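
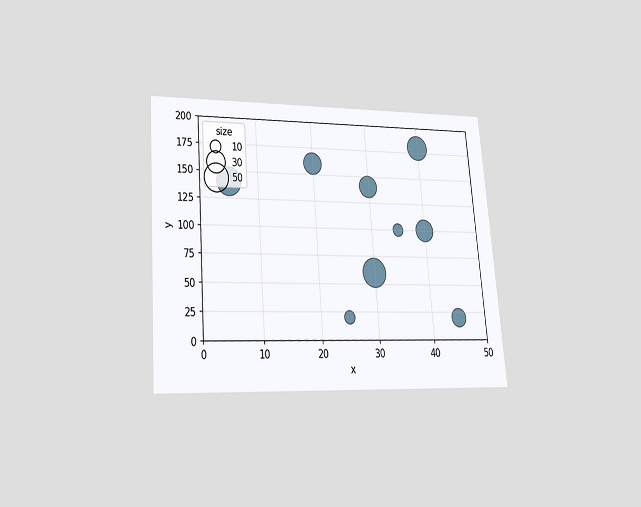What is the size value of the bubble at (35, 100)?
10

The chart is tilted about 5° counter-clockwise and viewed slightly from below. Matching the bubble at (35, 100) against the size legend gives 10.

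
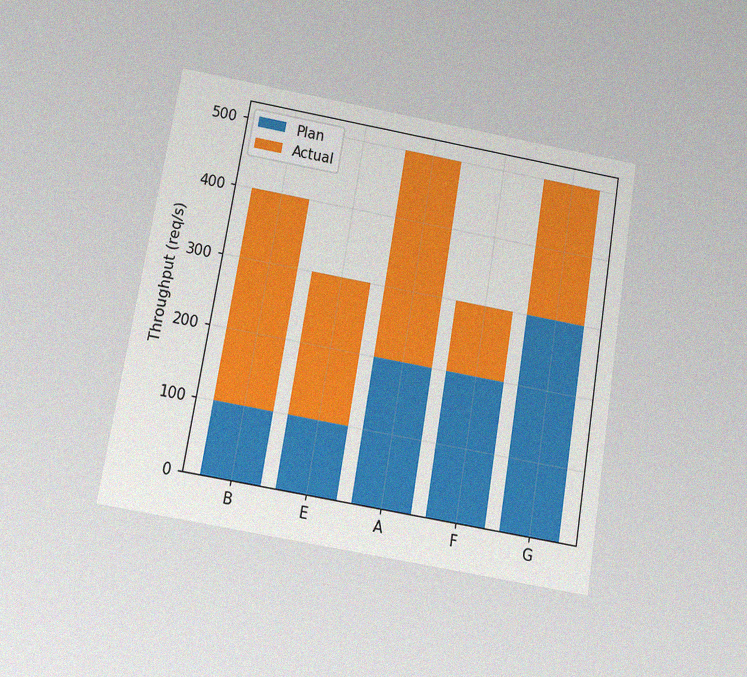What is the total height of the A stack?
The chart is tilted about 10° clockwise and viewed slightly from below, with some photo noise. The A stack's top reaches 500req/s on the y-axis.

500req/s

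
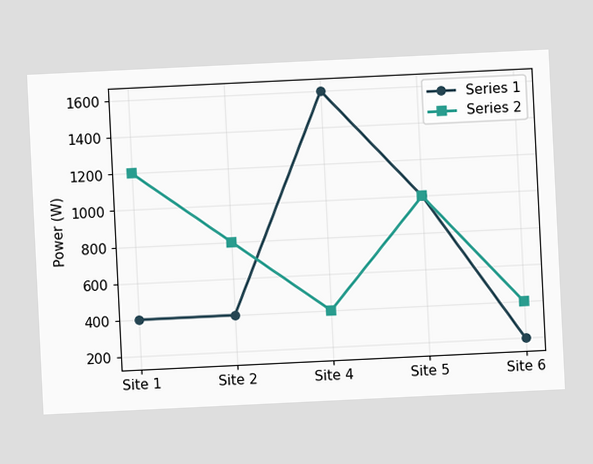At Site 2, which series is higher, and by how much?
The chart is tilted about 3° counter-clockwise. At Site 2, Series 2 sits above the other line by 400W.

Series 2, by 400W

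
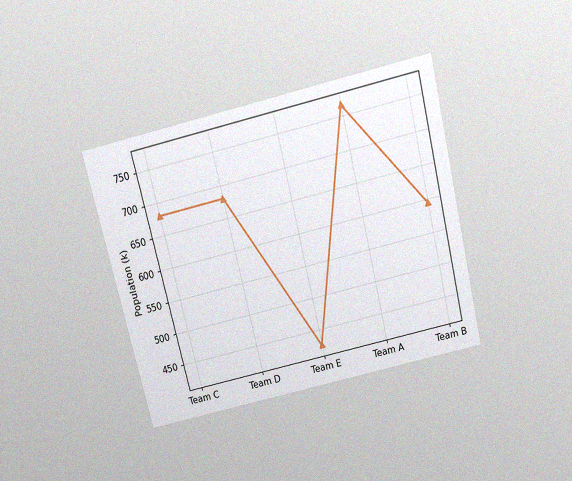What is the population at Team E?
The chart is tilted about 14° counter-clockwise and viewed slightly from above, with some photo noise. At Team E, the line is at 425k.

425k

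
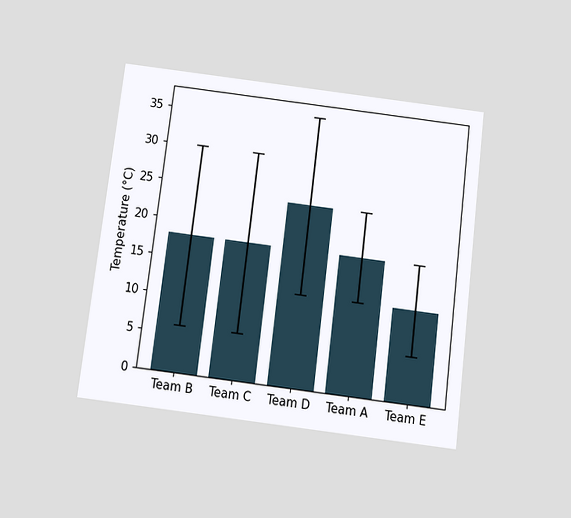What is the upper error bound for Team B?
The chart is tilted about 7° clockwise and viewed slightly from below. The Team B bar's upper whisker reaches 30°C.

30°C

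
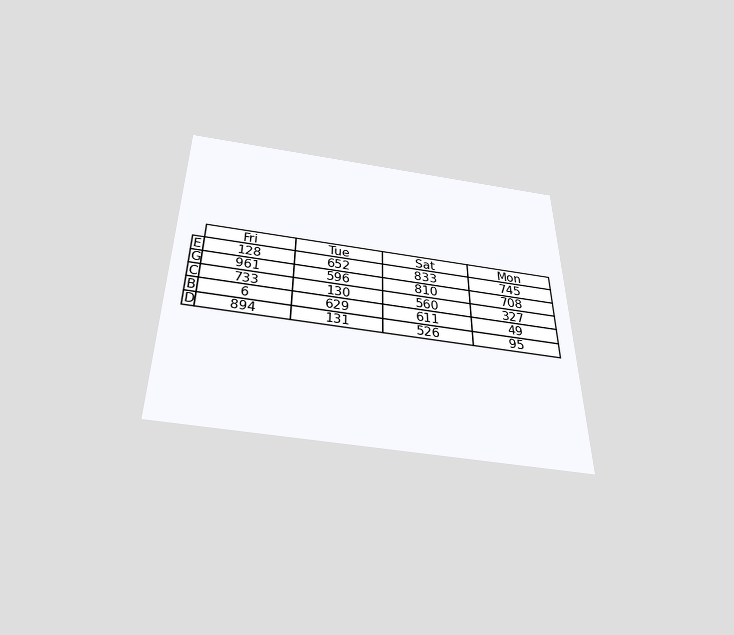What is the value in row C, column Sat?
560

The chart is viewed slightly from below. The (C, Sat) cell reads 560.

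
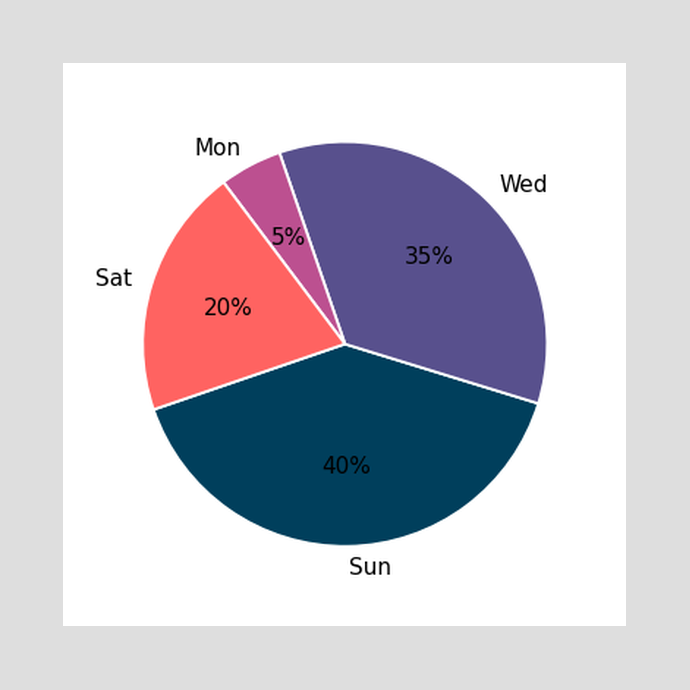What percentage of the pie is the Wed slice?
The Wed slice takes up 35% of the pie.

35%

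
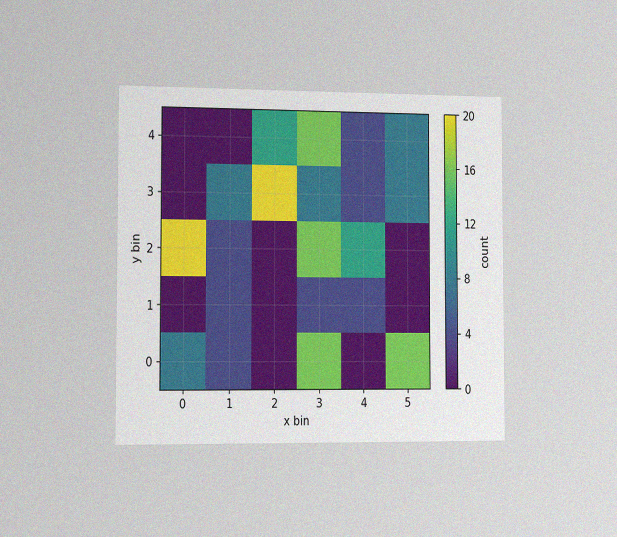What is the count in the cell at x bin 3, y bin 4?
The chart is viewed slightly from the left, with some photo noise. Matching the cell (3, 4) against the colorbar gives 16.

16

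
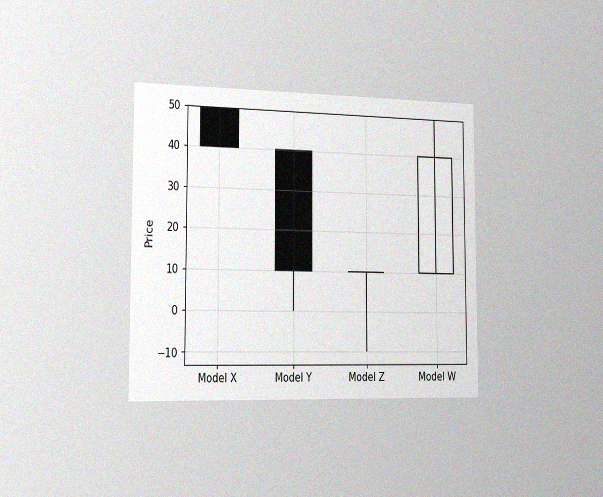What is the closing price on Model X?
40

The chart is viewed slightly from the left, with some photo noise. The Model X candle closes at 40.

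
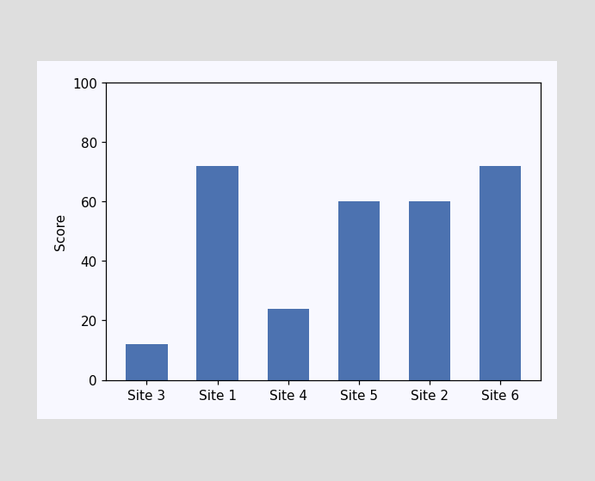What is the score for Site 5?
Reading along the chart's y-axis, the Site 5 bar reaches 60.

60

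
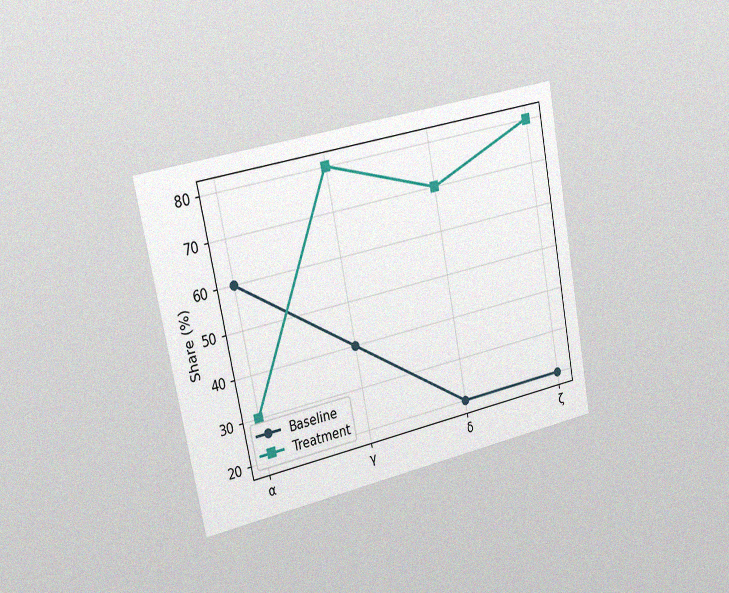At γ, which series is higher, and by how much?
The chart is tilted about 11° counter-clockwise and viewed slightly from the left, with some photo noise. At γ, Treatment sits above the other line by 40%.

Treatment, by 40%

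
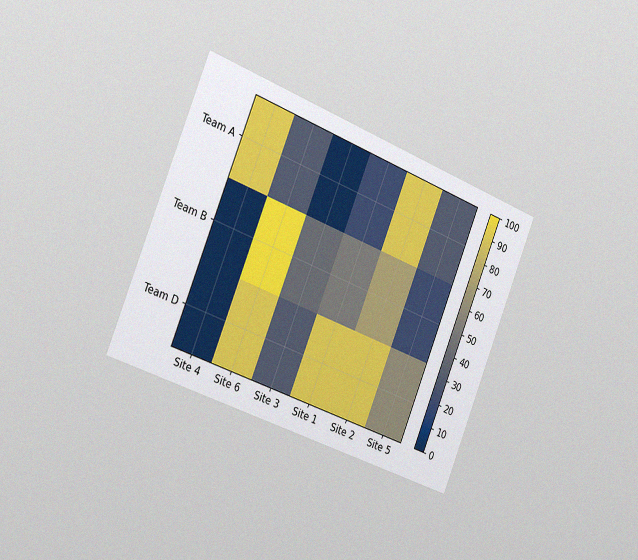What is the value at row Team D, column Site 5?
60

The chart is tilted about 22° clockwise and viewed slightly from the left, with some photo noise. Matching cell (Team D, Site 5) against the colorbar gives 60.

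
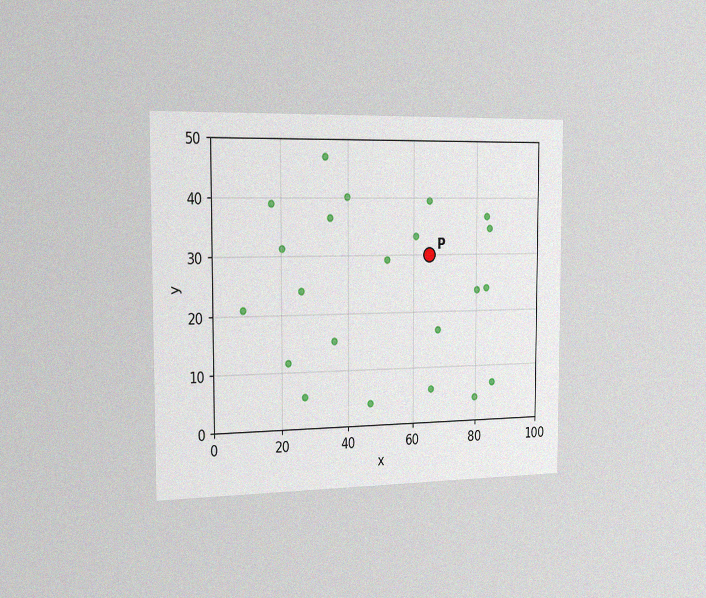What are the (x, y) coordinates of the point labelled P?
The chart is viewed slightly from the left, with some photo noise. Following the gridlines from P to each axis, P sits at (65, 30).

(65, 30)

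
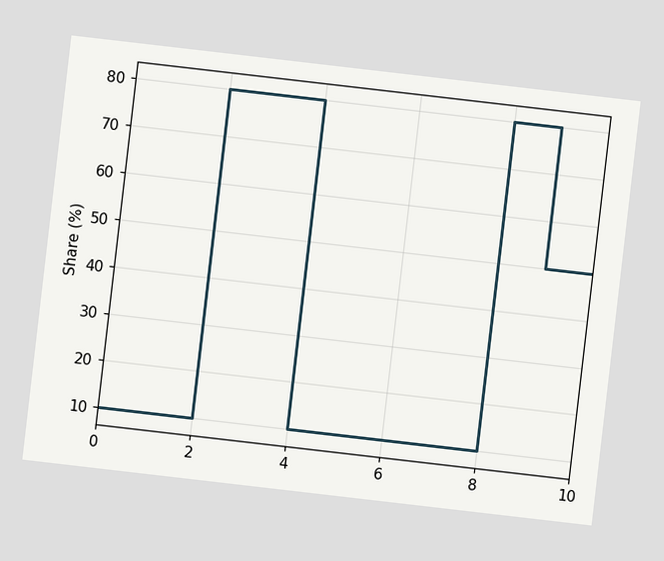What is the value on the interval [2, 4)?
80%

The chart is tilted about 7° clockwise. On [2, 4) the step sits at 80%.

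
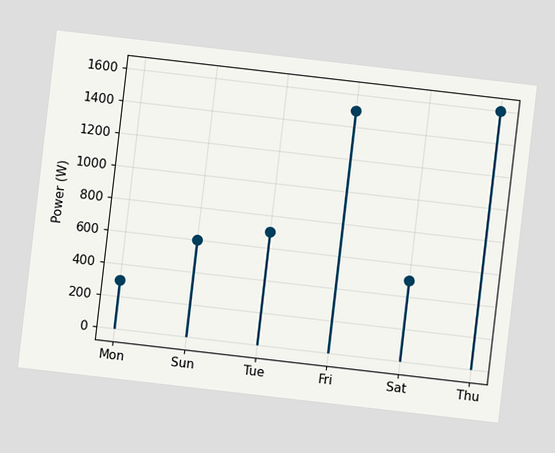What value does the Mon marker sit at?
The chart is tilted about 7° clockwise. The Mon marker sits at 300W.

300W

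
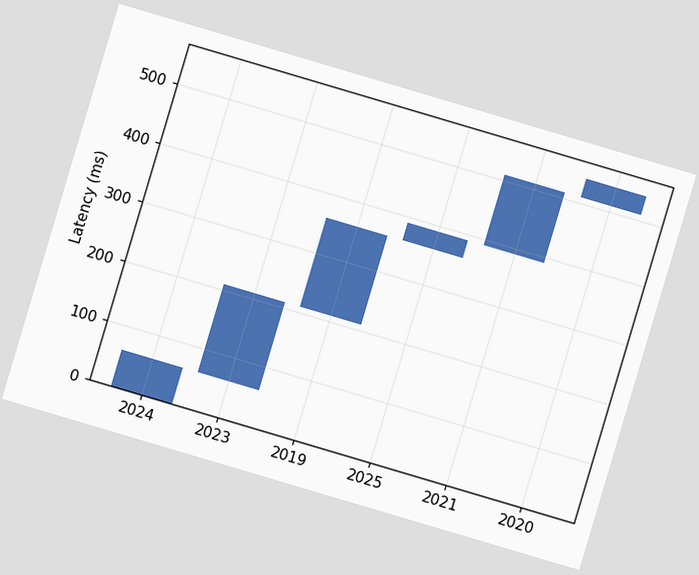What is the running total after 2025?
390ms

The chart is tilted about 17° clockwise. After 2025 the running total reaches 390ms.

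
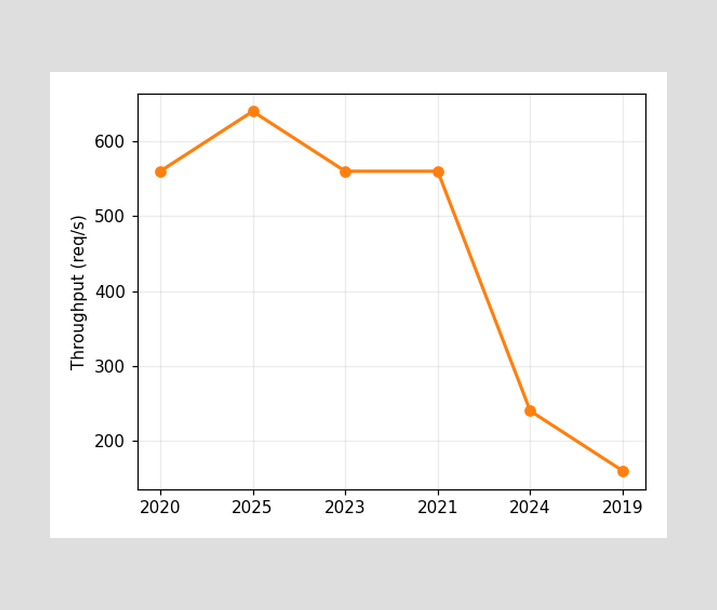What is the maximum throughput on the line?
640req/s

The highest point is at 2025, and reading across to the y-axis gives 640req/s.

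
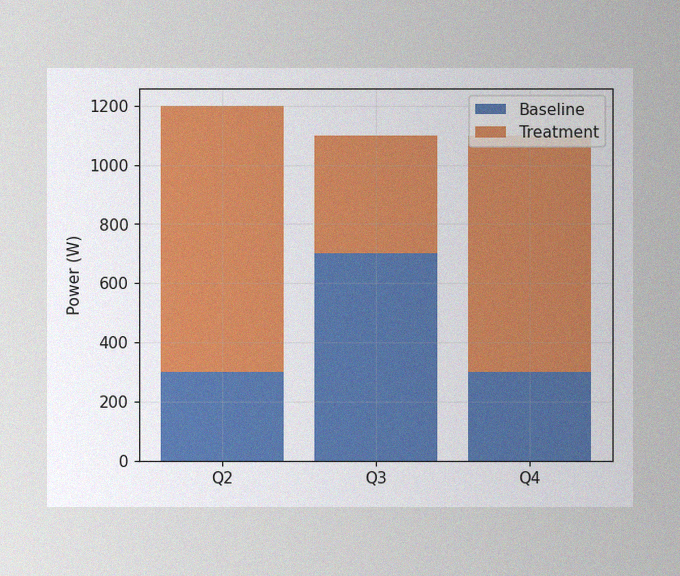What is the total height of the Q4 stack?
1100W

The image has some photo noise and uneven lighting. The Q4 stack's top reaches 1100W on the y-axis.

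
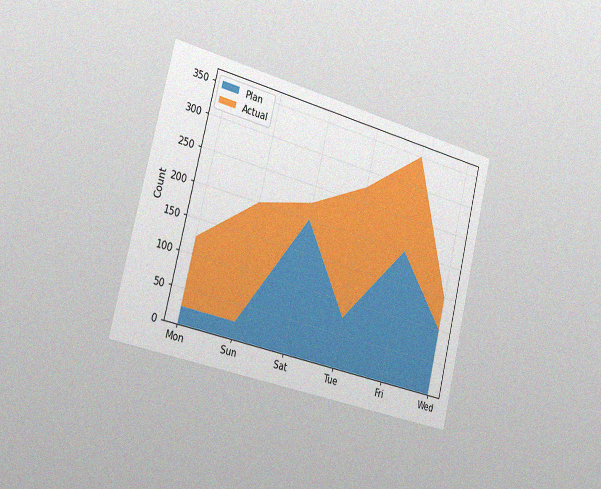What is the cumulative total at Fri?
The chart is tilted about 14° clockwise and viewed slightly from the left, with some photo noise. The stacked total at Fri reaches 350.

350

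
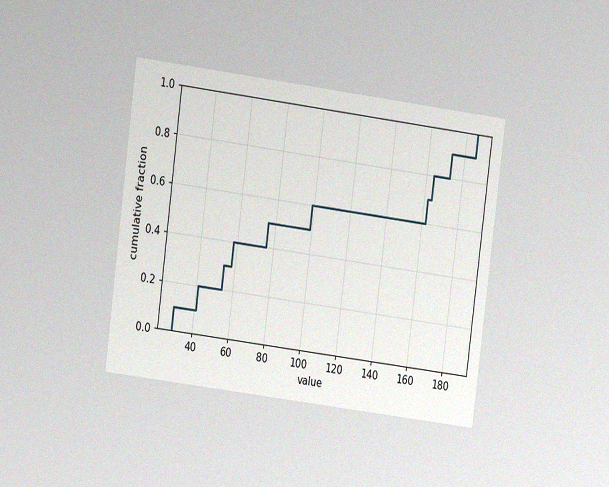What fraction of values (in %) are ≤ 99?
The chart is tilted about 7° clockwise and viewed at a slight angle, with some photo noise. At x=99 the ECDF step is at 60%.

60%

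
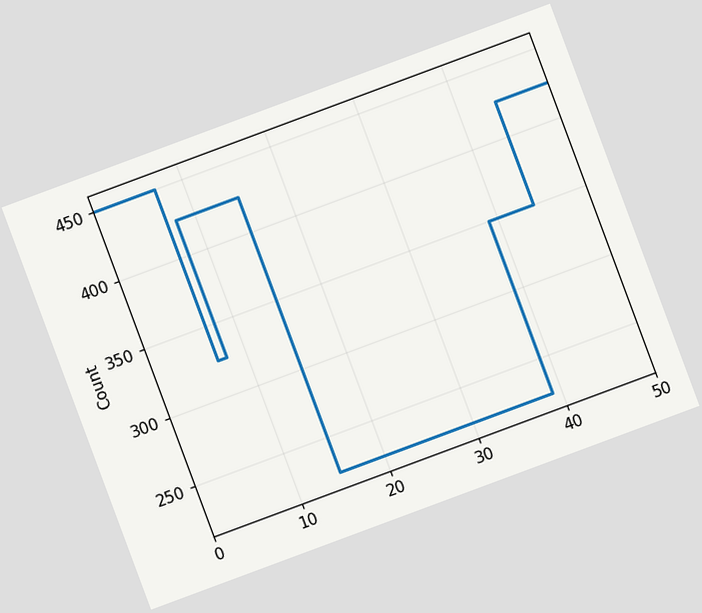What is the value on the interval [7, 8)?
The chart is tilted about 20° counter-clockwise. On [7, 8) the step sits at 325.

325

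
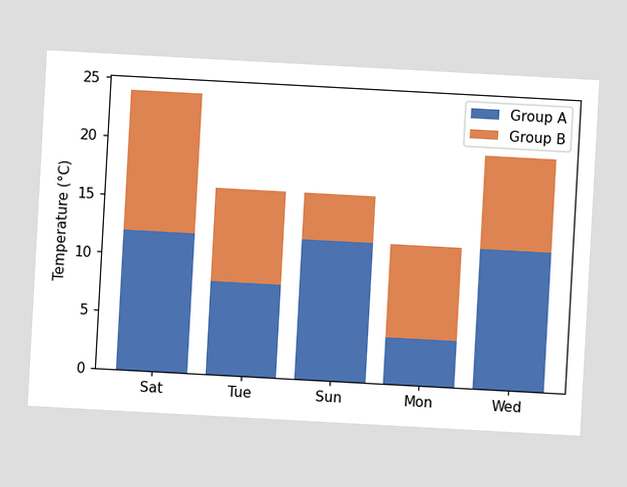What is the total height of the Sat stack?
The chart is tilted about 3° clockwise. The Sat stack's top reaches 24°C on the y-axis.

24°C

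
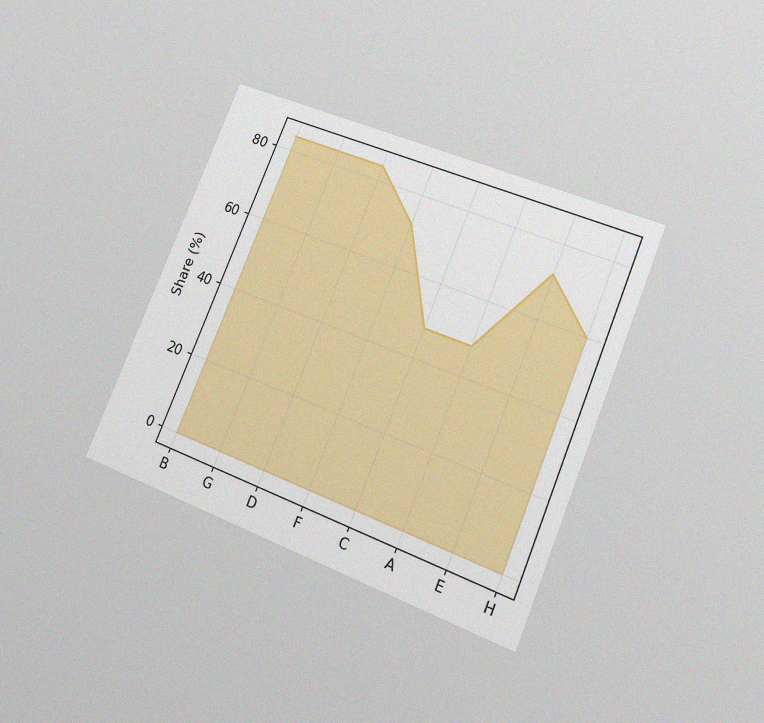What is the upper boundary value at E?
The chart is tilted about 22° clockwise and viewed at a slight angle, with some photo noise. At E the upper boundary is at 72%.

72%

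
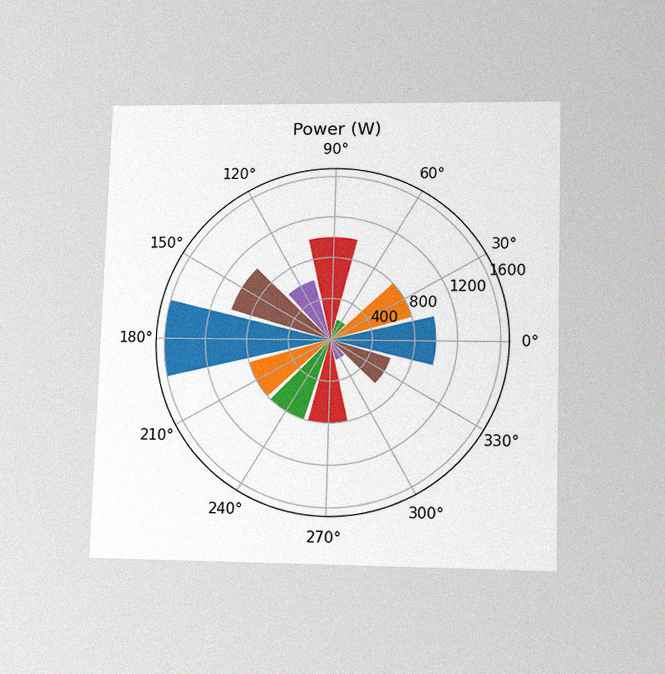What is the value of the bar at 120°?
600W

The chart is viewed at a slight angle, with some photo noise. The bar at 120° reaches 600W on the radial axis.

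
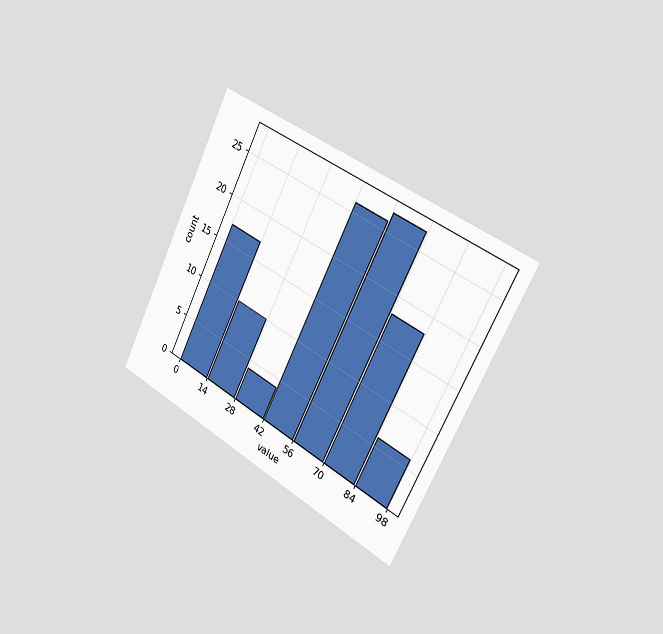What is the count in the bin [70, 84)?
The chart is tilted about 26° clockwise and viewed slightly from the right. The [70, 84) bin has height 18.

18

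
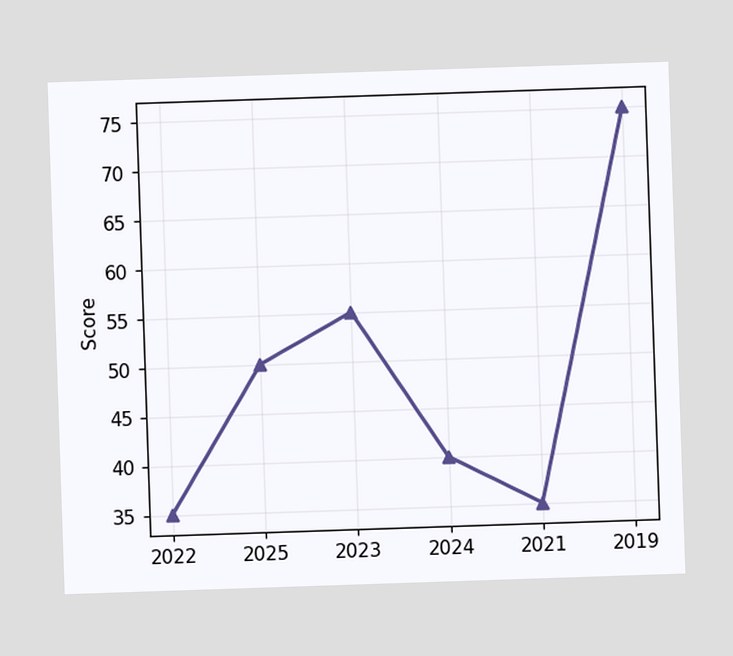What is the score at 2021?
35

At 2021, the line is at 35.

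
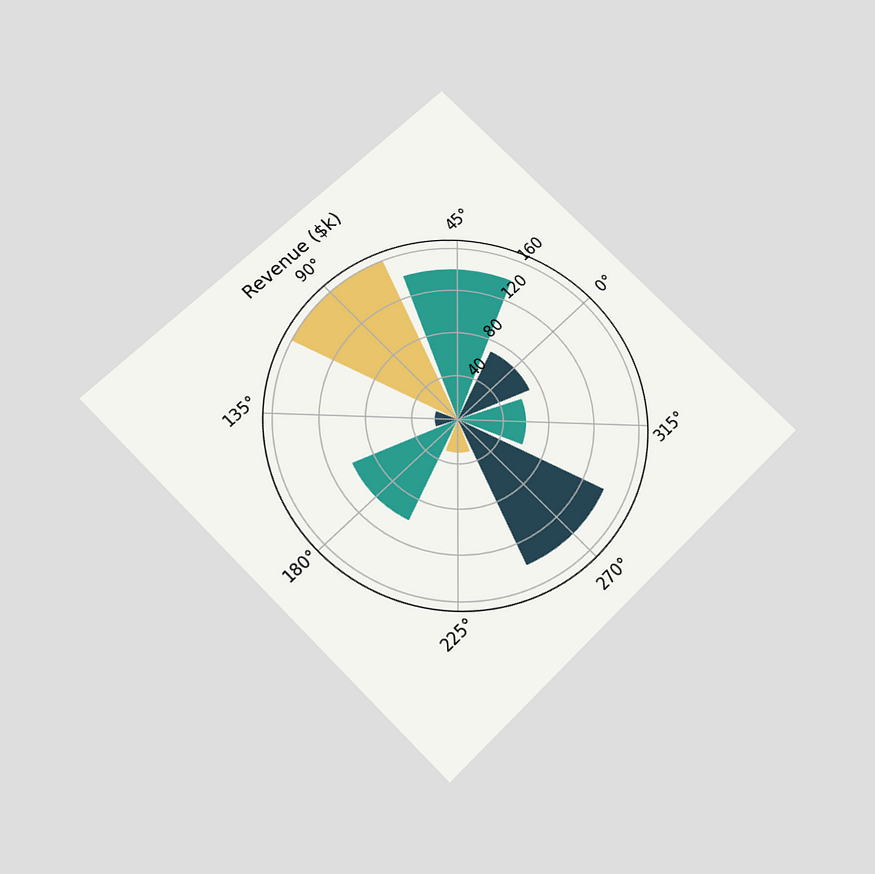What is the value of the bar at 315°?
The chart is tilted about 45° counter-clockwise and viewed slightly from below. The bar at 315° reaches $60k on the radial axis.

$60k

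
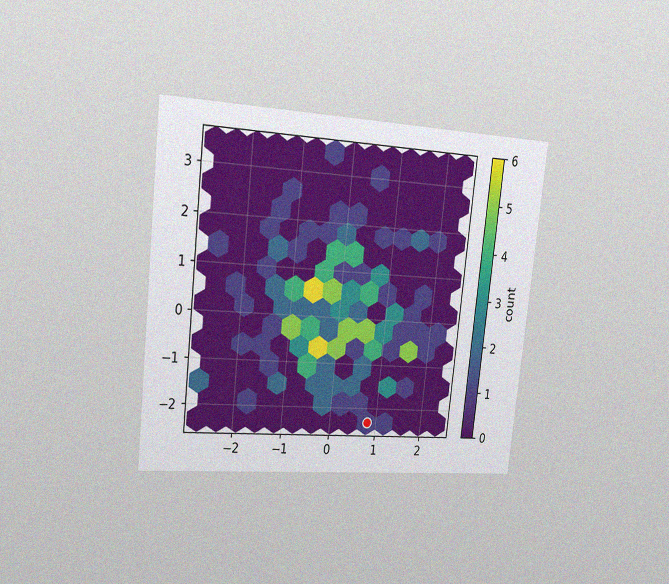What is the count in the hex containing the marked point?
1

The chart is tilted about 6° clockwise and viewed slightly from the left, with some photo noise. The marked hex reads 1 on the colorbar.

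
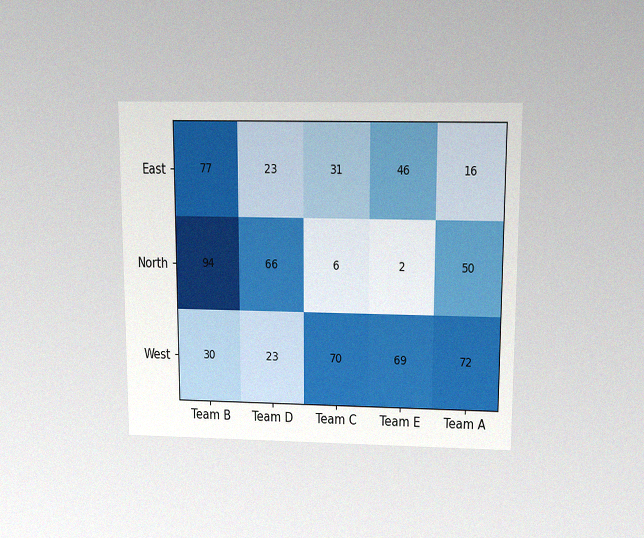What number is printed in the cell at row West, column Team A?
72

The chart is viewed slightly from above, with some photo noise. The (West, Team A) cell reads 72.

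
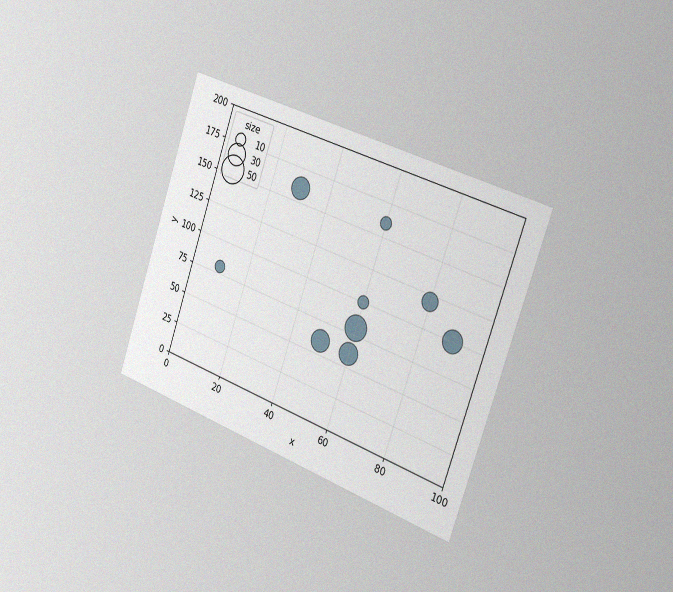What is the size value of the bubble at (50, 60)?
30

The chart is tilted about 19° clockwise and viewed slightly from the right, with some photo noise. Matching the bubble at (50, 60) against the size legend gives 30.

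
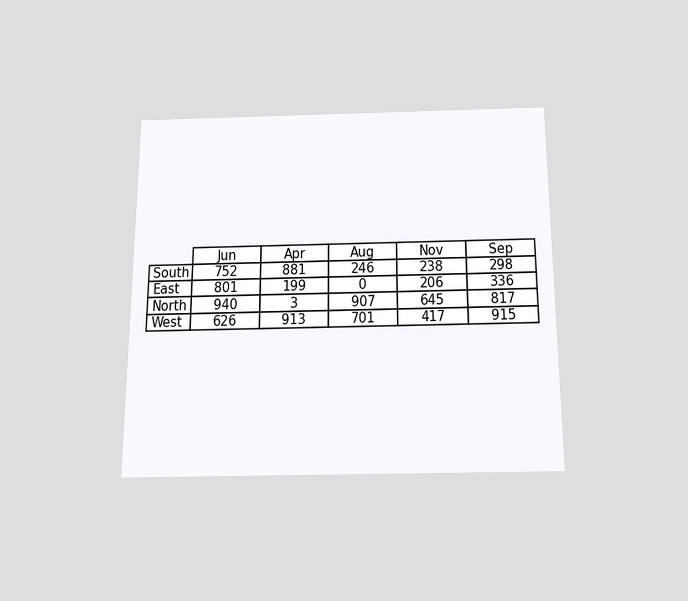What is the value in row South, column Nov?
238

The chart is viewed slightly from below. The (South, Nov) cell reads 238.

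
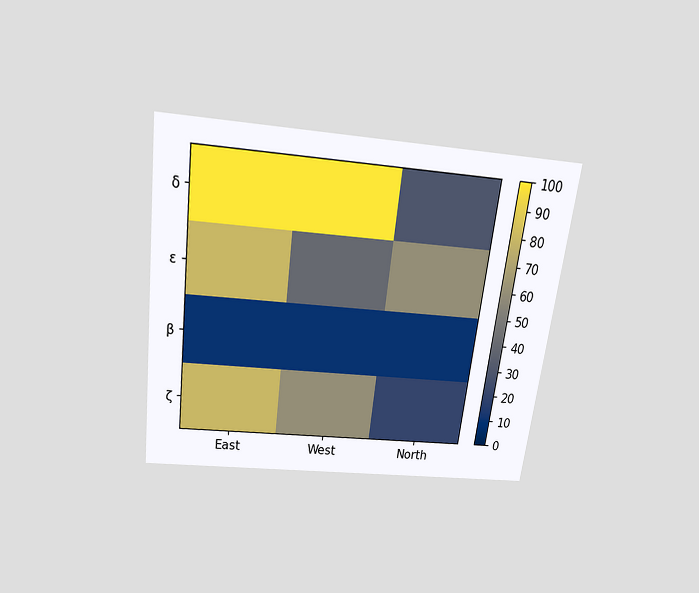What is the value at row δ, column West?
100

The chart is tilted about 7° clockwise and viewed slightly from above. Matching cell (δ, West) against the colorbar gives 100.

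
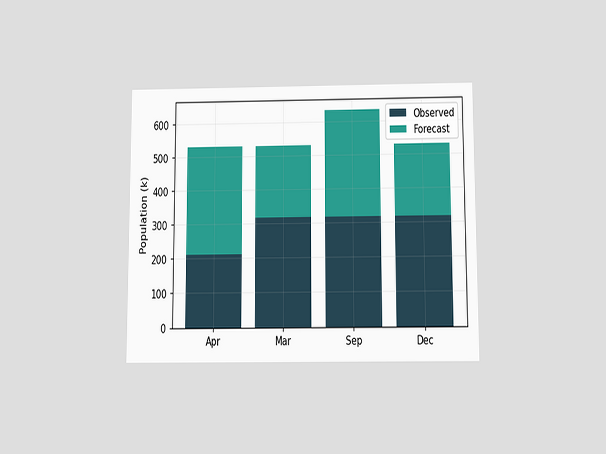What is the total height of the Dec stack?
The chart is viewed slightly from below. The Dec stack's top reaches 530k on the y-axis.

530k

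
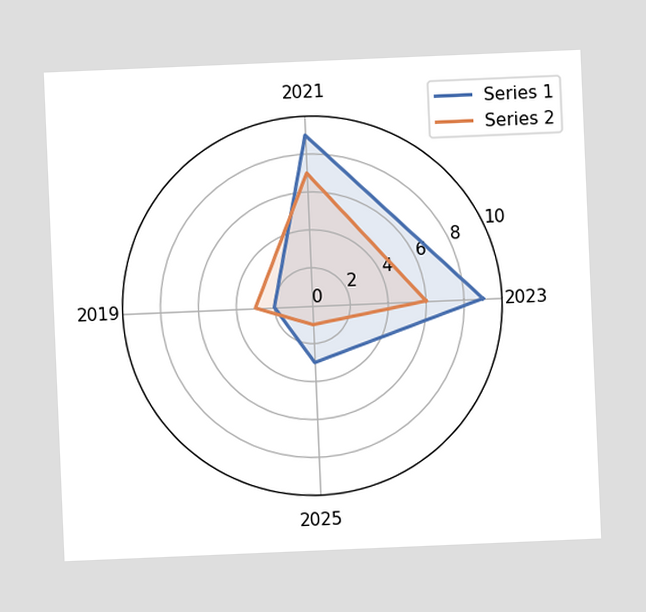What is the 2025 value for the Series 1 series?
3

The chart is tilted about 2° counter-clockwise. On the 2025 axis, Series 1 reaches 3.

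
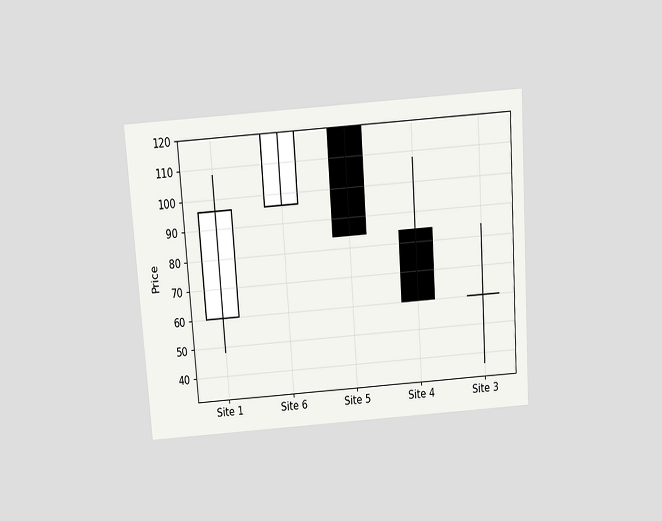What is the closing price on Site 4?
60

The chart is tilted about 4° counter-clockwise and viewed slightly from above. The Site 4 candle closes at 60.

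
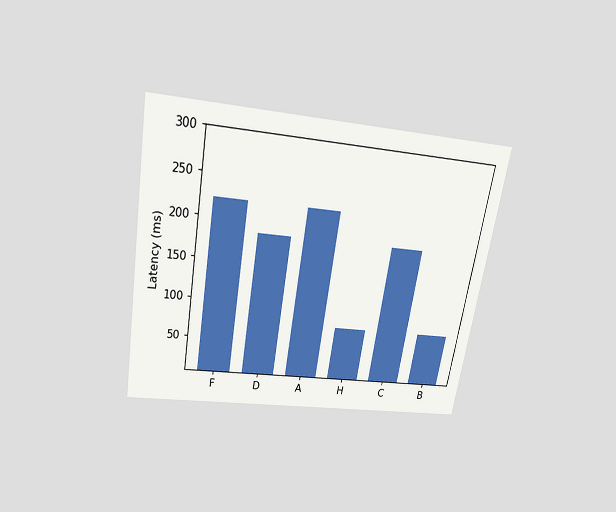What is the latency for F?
222ms

The chart is tilted about 10° clockwise and viewed slightly from above. Reading along the chart's y-axis, the F bar reaches 222ms.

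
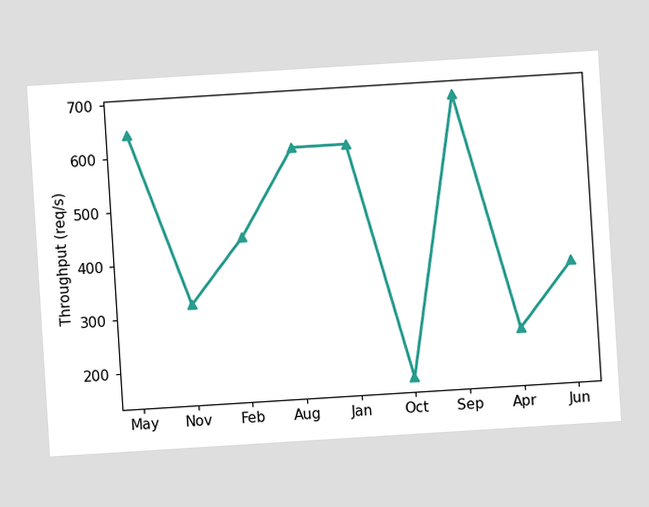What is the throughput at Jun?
The chart is tilted about 4° counter-clockwise. At Jun, the line is at 360req/s.

360req/s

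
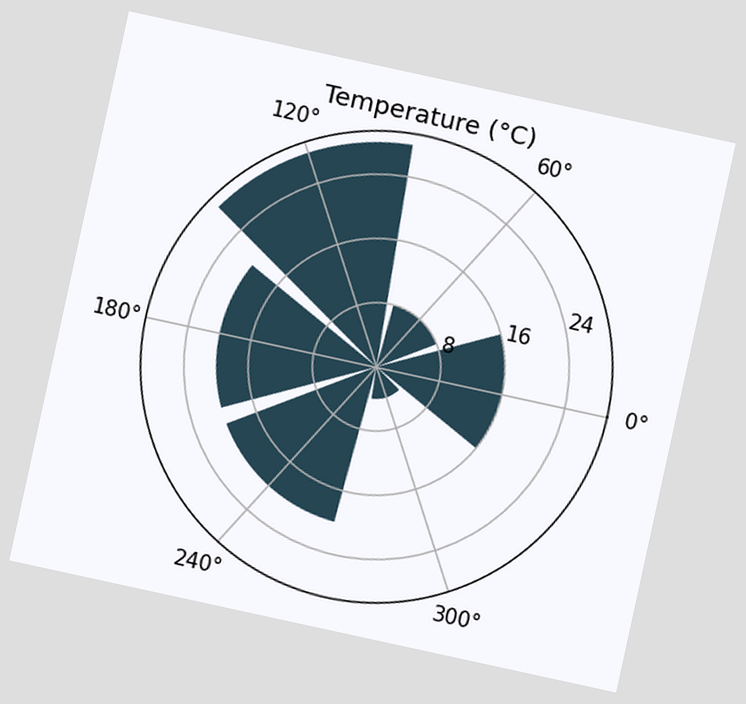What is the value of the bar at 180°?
The chart is tilted about 12° clockwise. The bar at 180° reaches 20°C on the radial axis.

20°C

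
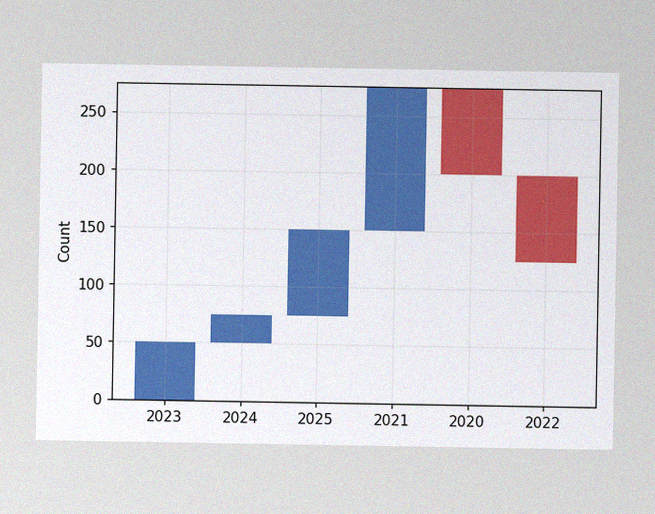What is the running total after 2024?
75

The image has some photo noise and uneven lighting. After 2024 the running total reaches 75.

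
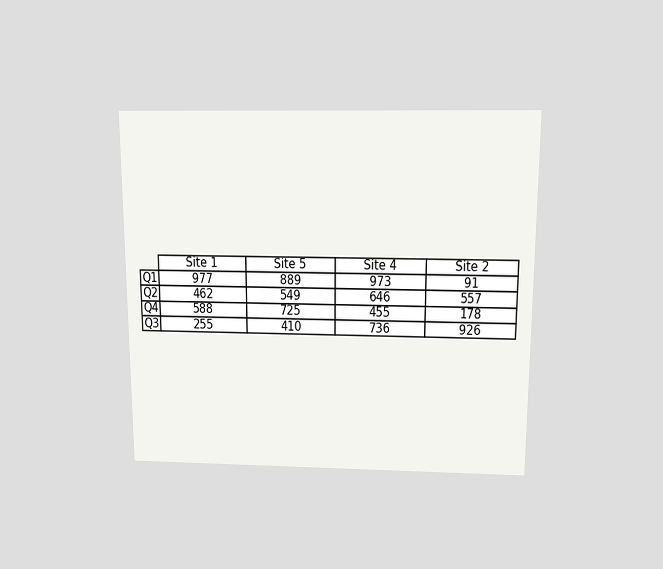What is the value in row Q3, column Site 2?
926

The chart is viewed slightly from above. The (Q3, Site 2) cell reads 926.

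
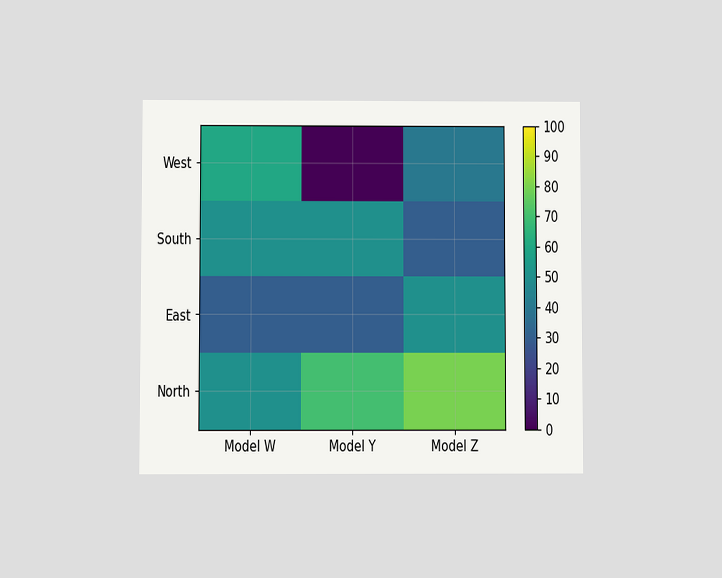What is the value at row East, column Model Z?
The chart is viewed at a slight angle. Matching cell (East, Model Z) against the colorbar gives 50.

50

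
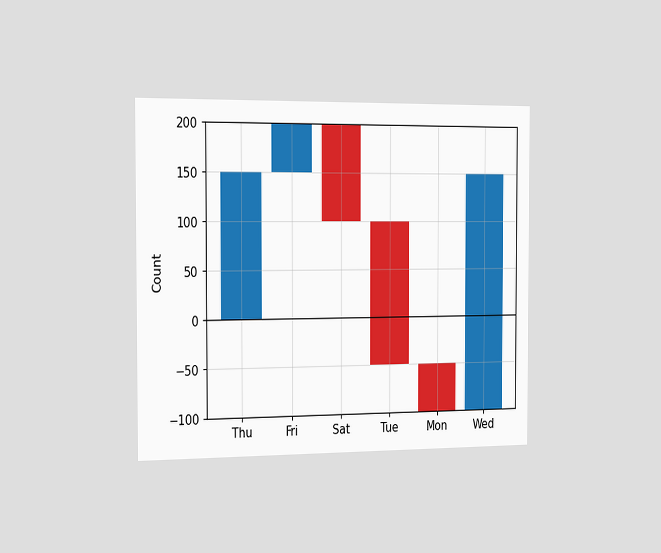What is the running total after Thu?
The chart is viewed slightly from the left. After Thu the running total reaches 150.

150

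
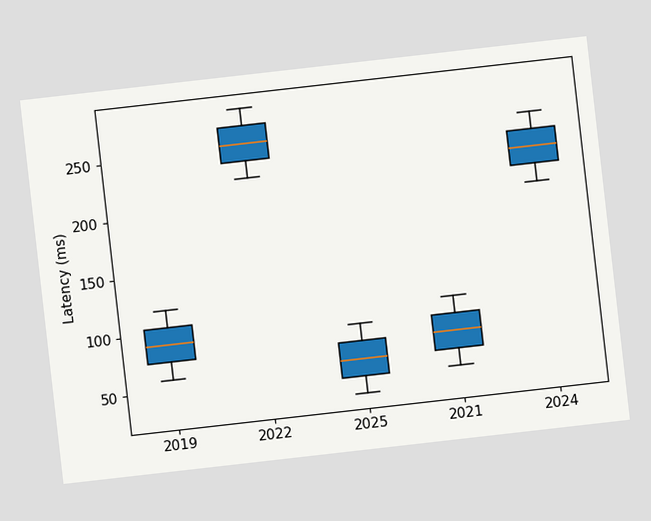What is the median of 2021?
75ms

The chart is tilted about 6° counter-clockwise. The median line in the 2021 box sits at 75ms.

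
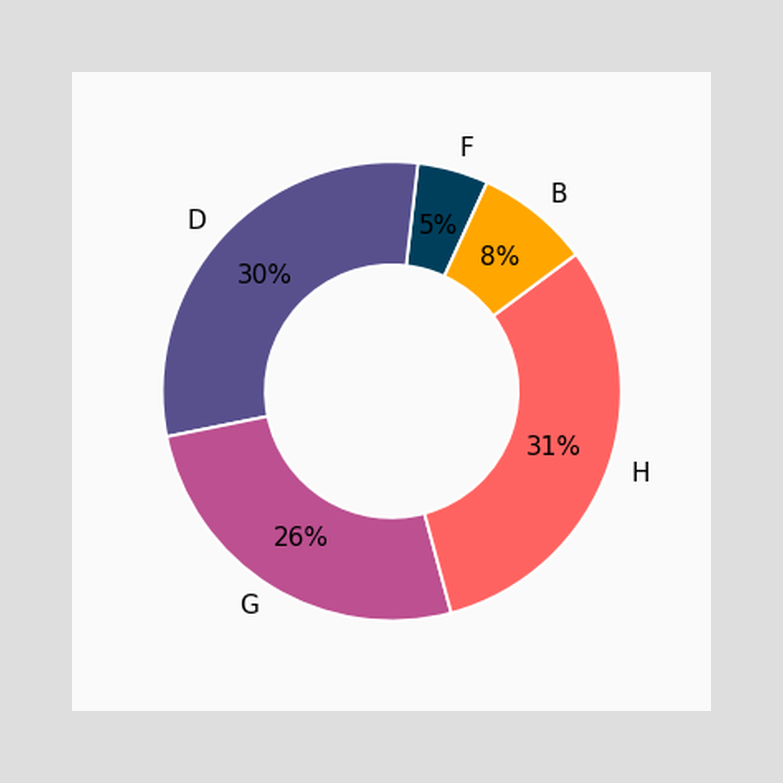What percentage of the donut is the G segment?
26%

The G segment takes up 26% of the ring.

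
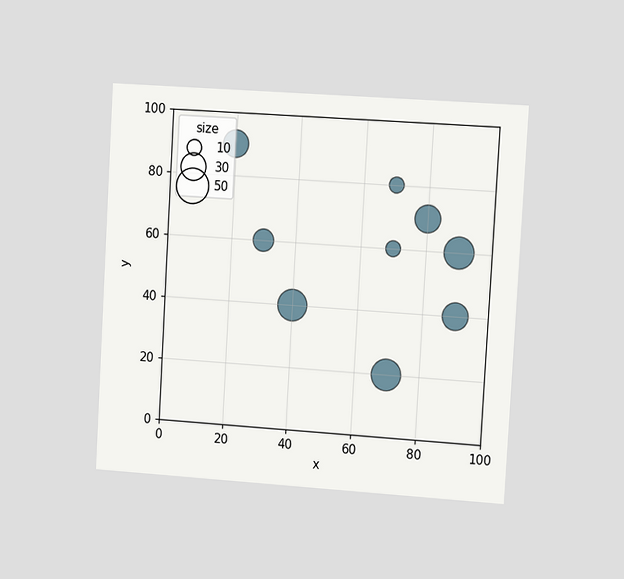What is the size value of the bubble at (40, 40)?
40

The chart is tilted about 3° clockwise and viewed slightly from the right. Matching the bubble at (40, 40) against the size legend gives 40.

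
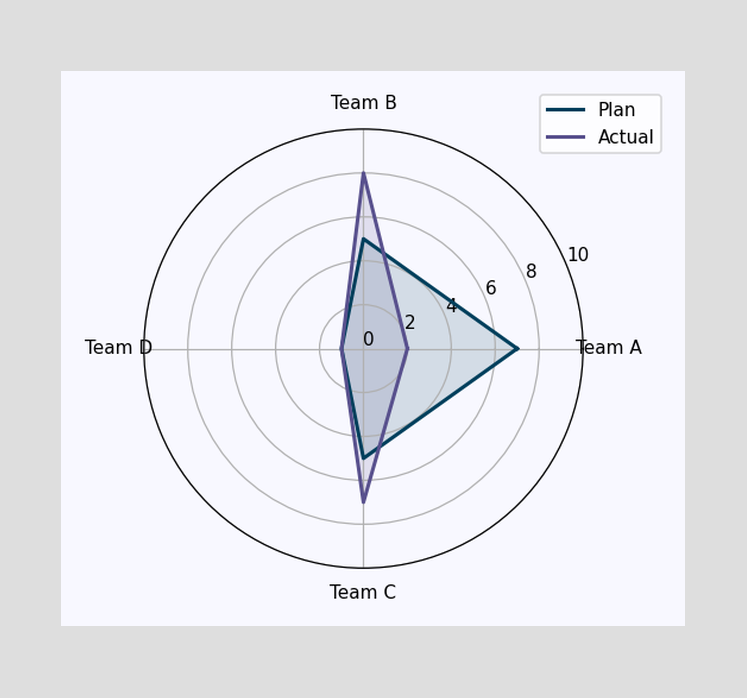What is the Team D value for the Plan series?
1

On the Team D axis, Plan reaches 1.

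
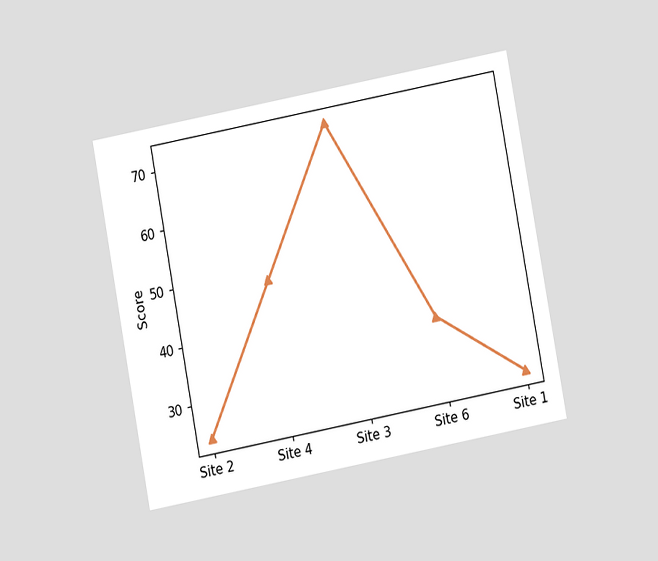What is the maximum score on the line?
72

The chart is tilted about 11° counter-clockwise and viewed at a slight angle. The highest point is at Site 3, and reading across to the y-axis gives 72.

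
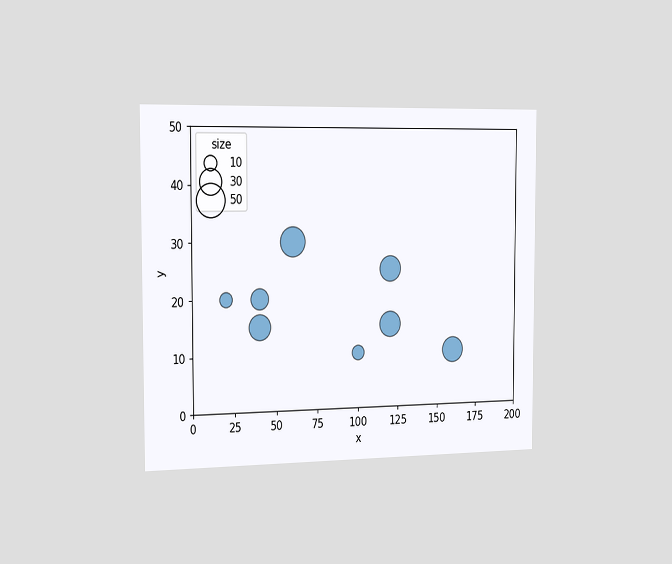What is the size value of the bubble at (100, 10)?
The chart is viewed slightly from the left. Matching the bubble at (100, 10) against the size legend gives 10.

10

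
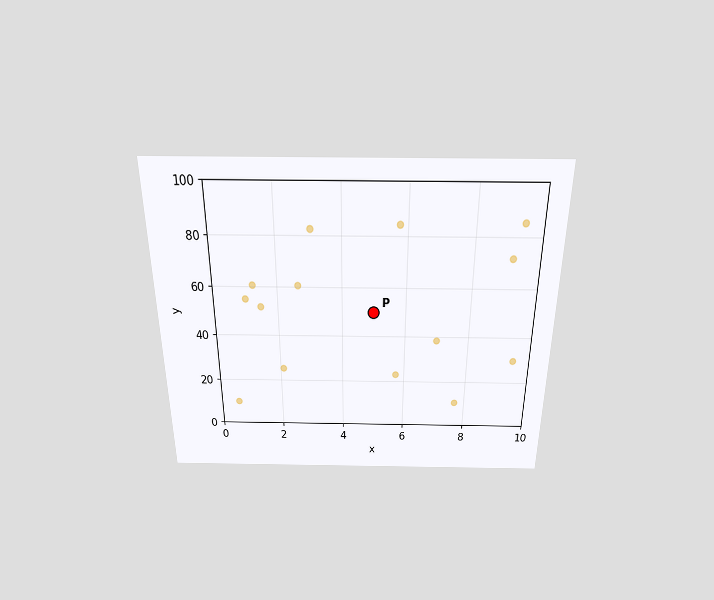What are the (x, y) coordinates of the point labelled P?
The chart is viewed slightly from above. Following the gridlines from P to each axis, P sits at (5, 50).

(5, 50)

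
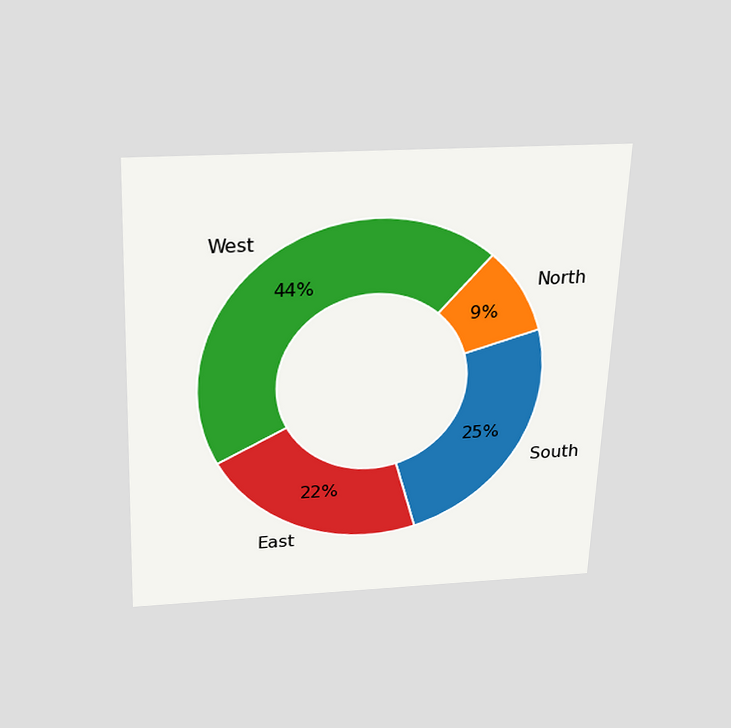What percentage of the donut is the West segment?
The chart is tilted about 2° clockwise and viewed slightly from above. The West segment takes up 44% of the ring.

44%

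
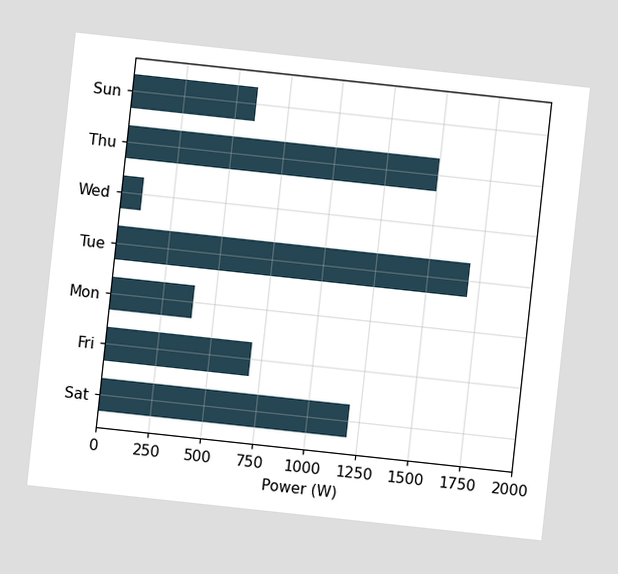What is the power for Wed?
100W

The chart is tilted about 6° clockwise. Reading along the chart's x-axis, the Wed bar reaches 100W.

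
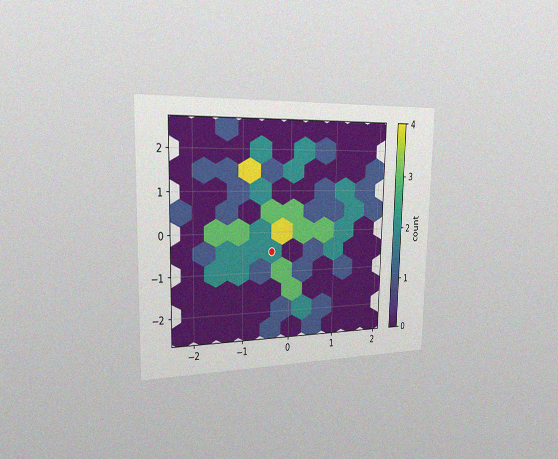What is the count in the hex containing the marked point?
2

The chart is viewed slightly from the left, with some photo noise. The marked hex reads 2 on the colorbar.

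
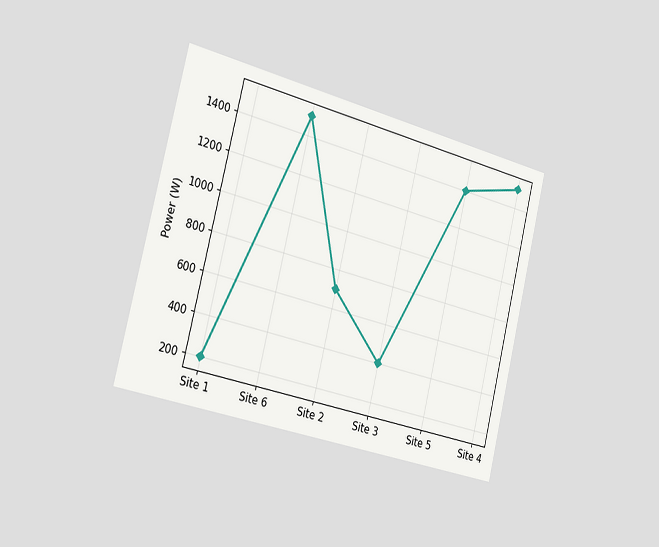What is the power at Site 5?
The chart is tilted about 14° clockwise and viewed slightly from the left. At Site 5, the line is at 1400W.

1400W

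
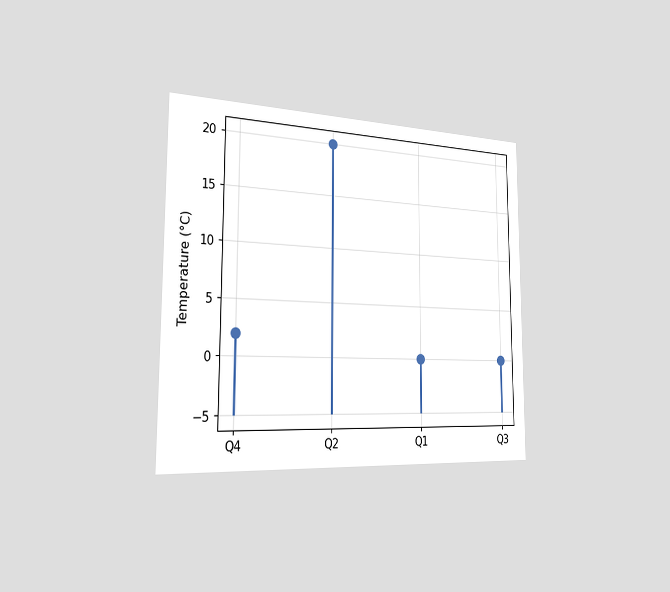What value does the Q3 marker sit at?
The chart is viewed slightly from the left. The Q3 marker sits at 0°C.

0°C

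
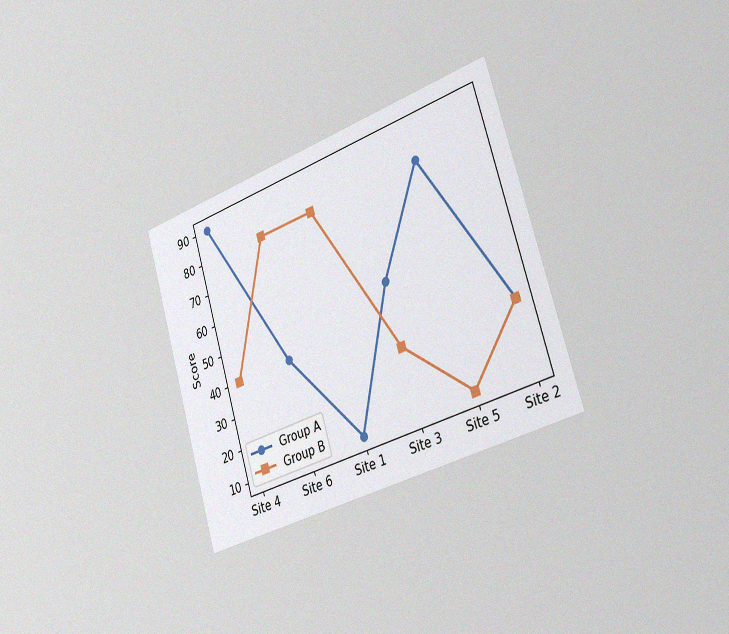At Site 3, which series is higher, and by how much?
Group A, by 20

The chart is tilted about 17° counter-clockwise and viewed slightly from the right, with some photo noise. At Site 3, Group A sits above the other line by 20.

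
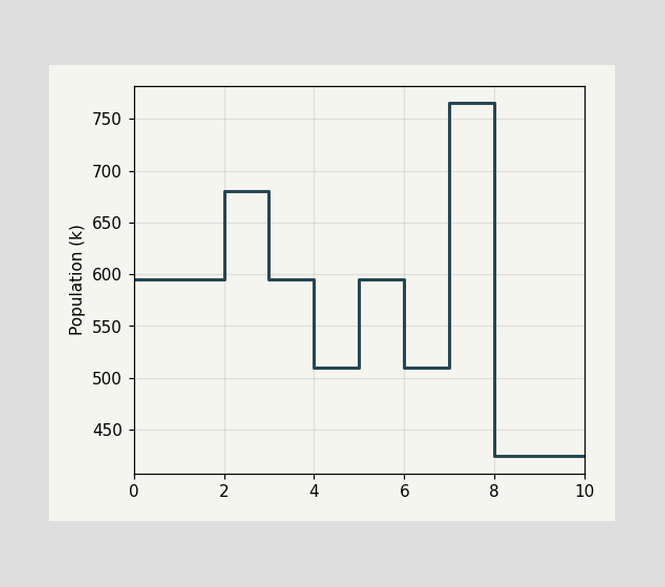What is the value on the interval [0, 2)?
On [0, 2) the step sits at 595k.

595k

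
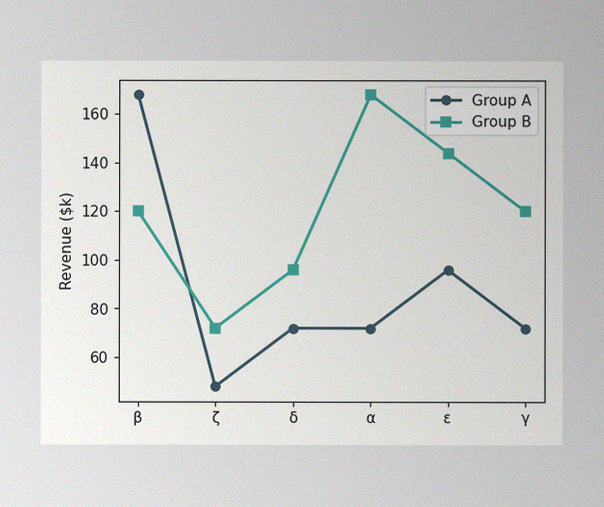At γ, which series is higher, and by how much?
The image has some photo noise and uneven lighting. At γ, Group B sits above the other line by $48k.

Group B, by $48k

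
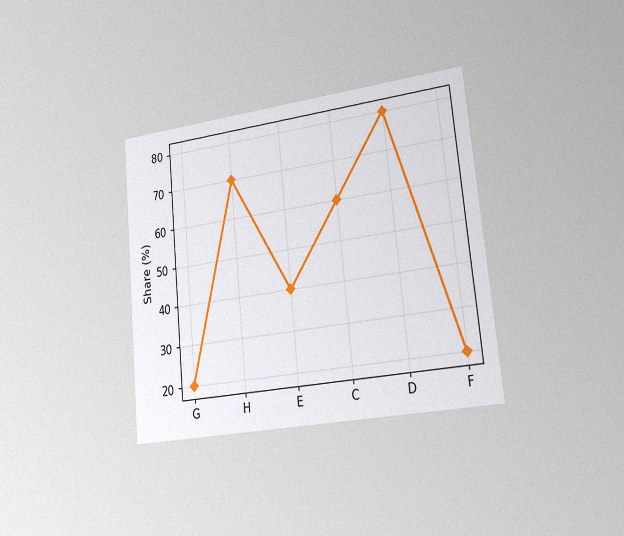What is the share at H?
70%

The chart is tilted about 6° counter-clockwise and viewed slightly from the right, with some photo noise. At H, the line is at 70%.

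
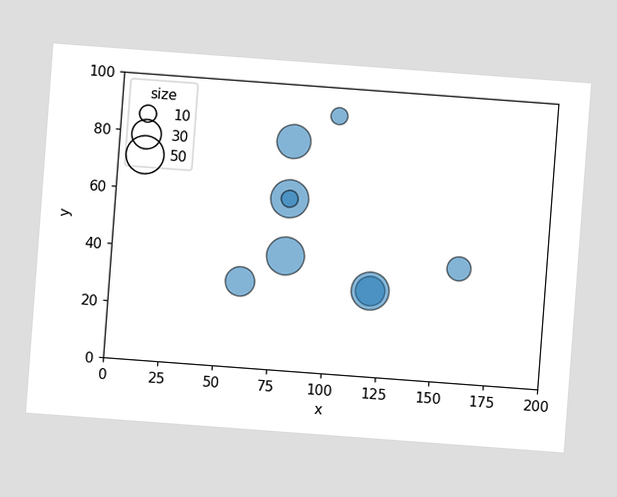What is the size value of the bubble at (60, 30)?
The chart is tilted about 4° clockwise. Matching the bubble at (60, 30) against the size legend gives 30.

30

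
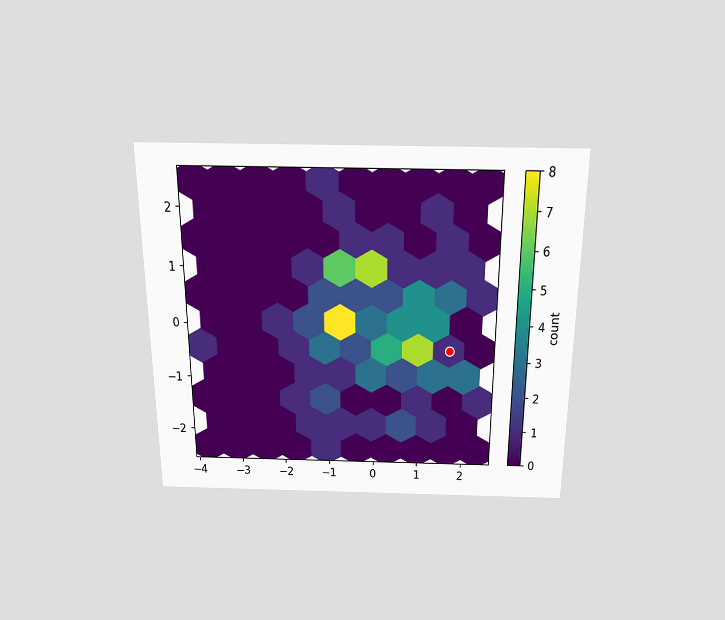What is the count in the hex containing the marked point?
The chart is viewed slightly from above. The marked hex reads 1 on the colorbar.

1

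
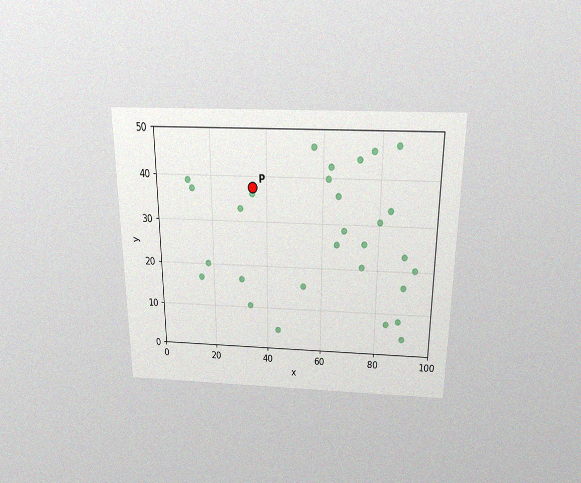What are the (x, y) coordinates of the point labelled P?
The chart is viewed slightly from above, with some photo noise. Following the gridlines from P to each axis, P sits at (35, 37.5).

(35, 37.5)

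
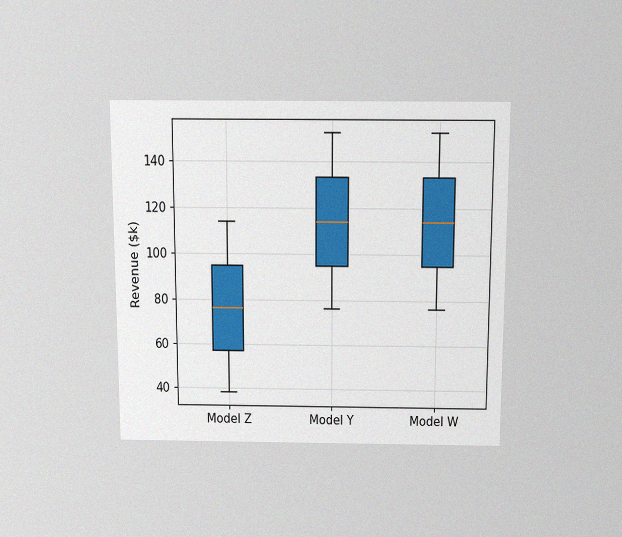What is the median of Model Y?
The chart is viewed slightly from above, with some photo noise. The median line in the Model Y box sits at $114k.

$114k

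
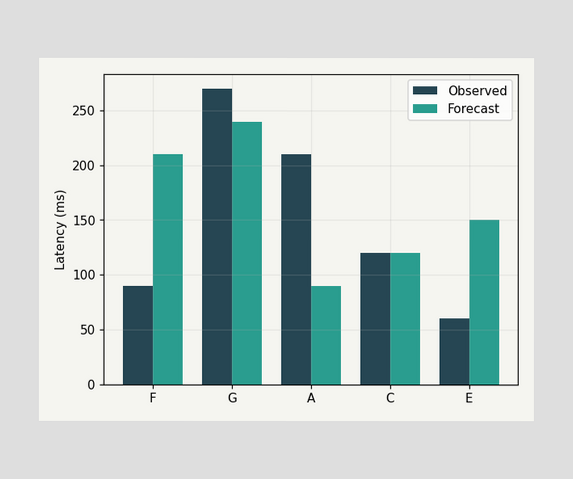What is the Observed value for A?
210ms

The Observed bar at A reaches 210ms on the y-axis.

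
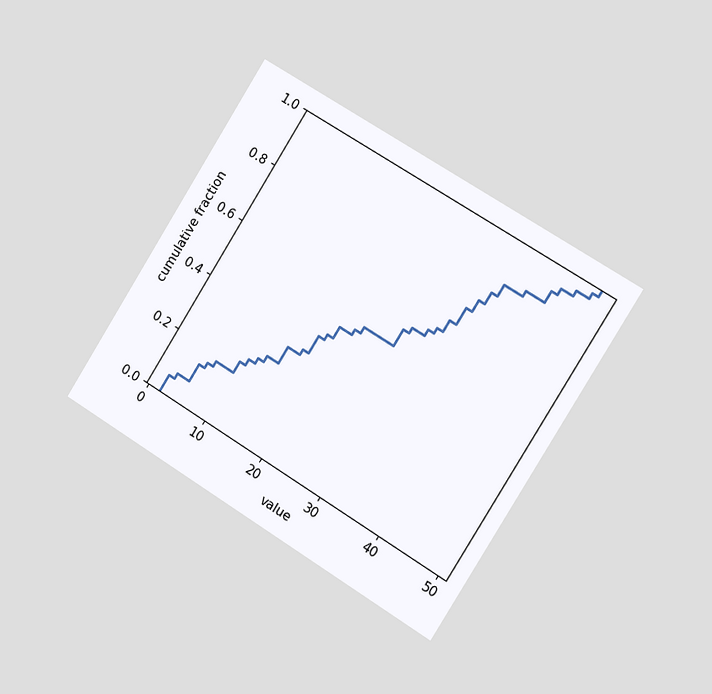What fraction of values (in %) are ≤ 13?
The chart is tilted about 32° clockwise and viewed slightly from the right. At x=13 the ECDF step is at 28%.

28%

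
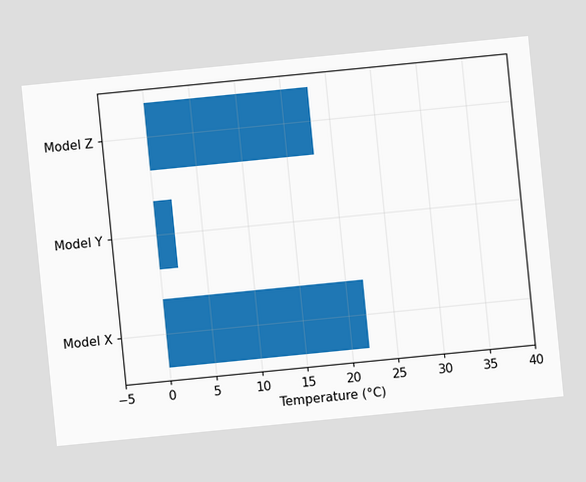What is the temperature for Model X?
The chart is tilted about 6° counter-clockwise. Reading along the chart's x-axis, the Model X bar reaches 22°C.

22°C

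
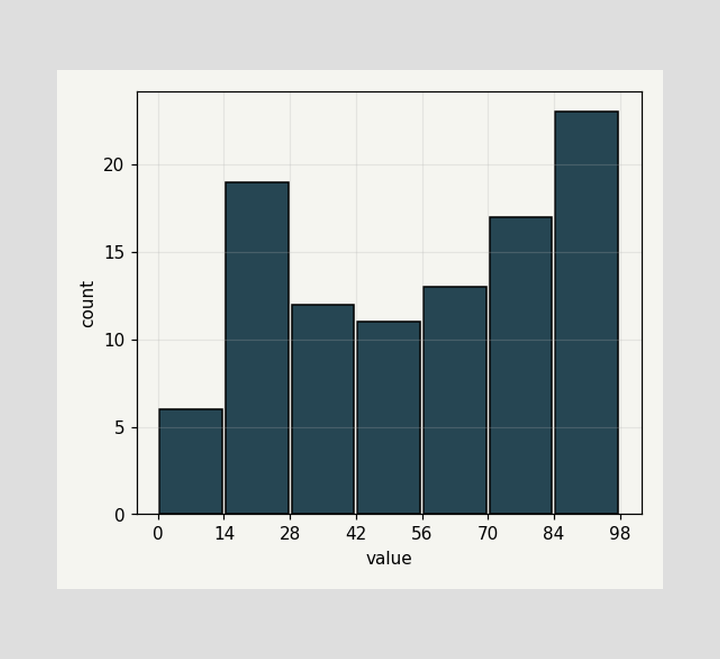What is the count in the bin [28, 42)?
12

The [28, 42) bin has height 12.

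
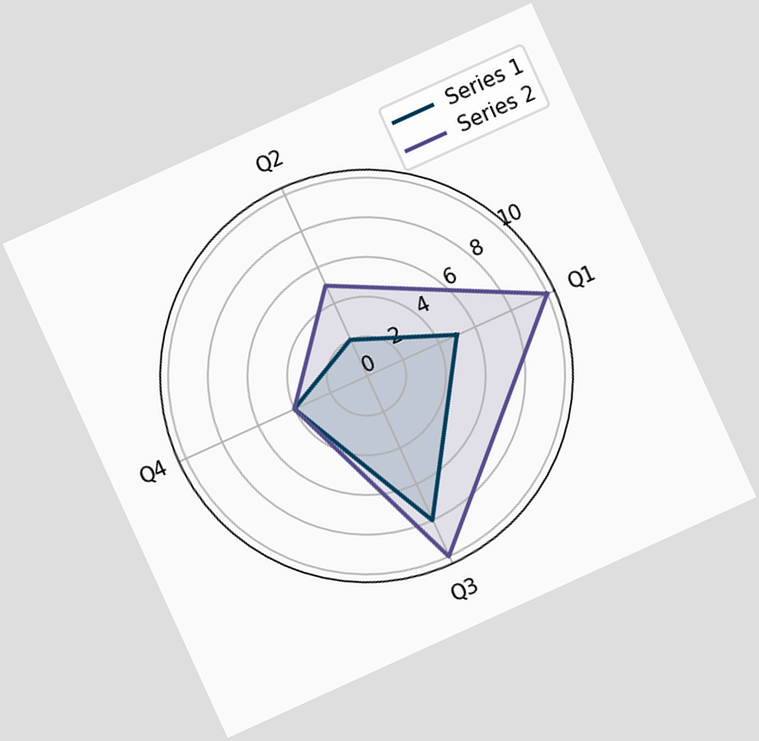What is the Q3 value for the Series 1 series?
The chart is tilted about 24° counter-clockwise. On the Q3 axis, Series 1 reaches 8.

8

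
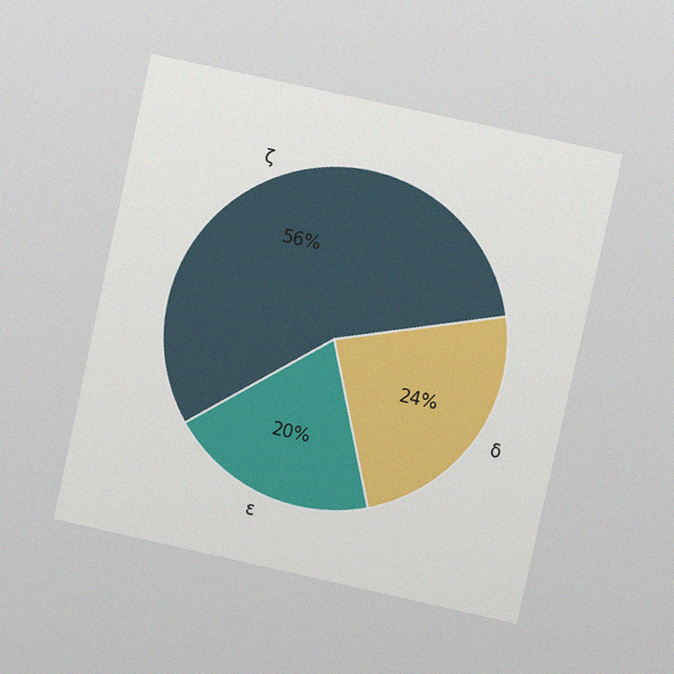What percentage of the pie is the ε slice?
The chart is tilted about 12° clockwise and viewed at a slight angle, with some photo noise. The ε slice takes up 20% of the pie.

20%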